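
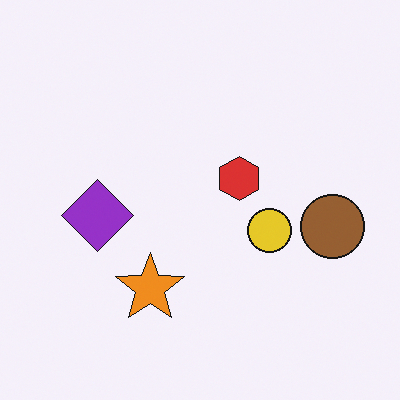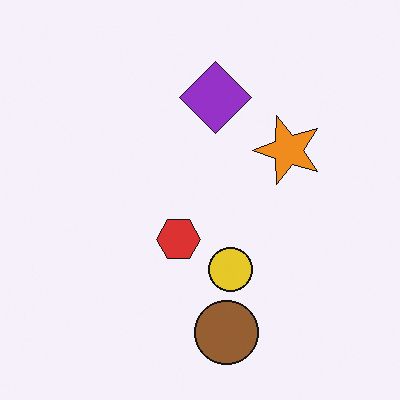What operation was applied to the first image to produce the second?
The transformation is: transposed (reflected across the top-left ↔ bottom-right diagonal).

Shapes have swapped their row and column positions — what was in the top-right is now in the bottom-left — a diagonal reflection.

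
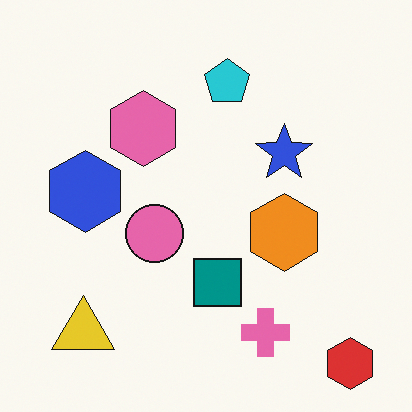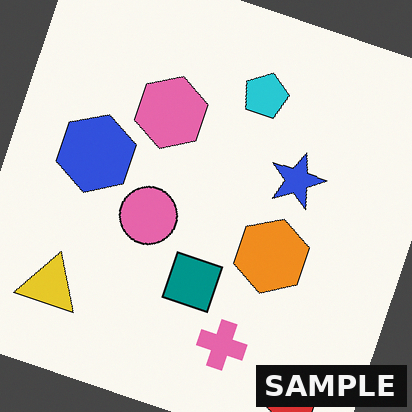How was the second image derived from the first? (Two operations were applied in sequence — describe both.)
The image was rotated clockwise by a moderate amount, then watermarked with the text "SAMPLE" in the lower-right corner.

Every shape is tilted by the same angle and the image corners show triangular fill wedges — a whole-image rotation by a non-right angle. A dark label reading "SAMPLE" appears in the lower-right corner.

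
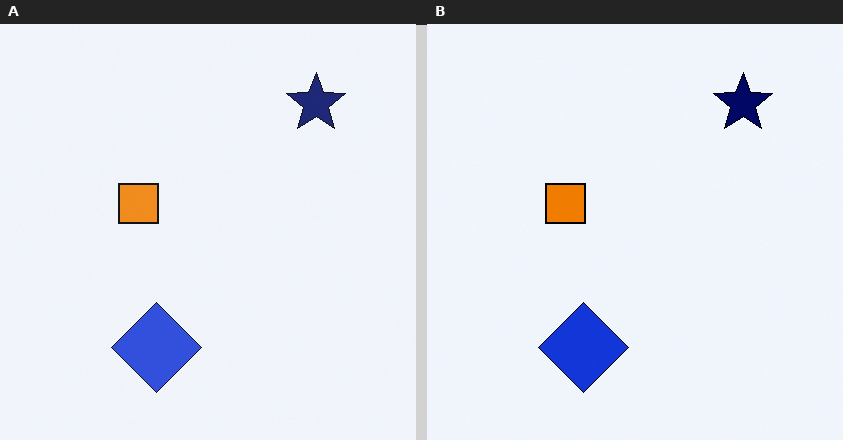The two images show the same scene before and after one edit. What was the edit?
The image was given slightly increased contrast.

Tones are pushed away from mid-grey across the whole image — a global contrast change.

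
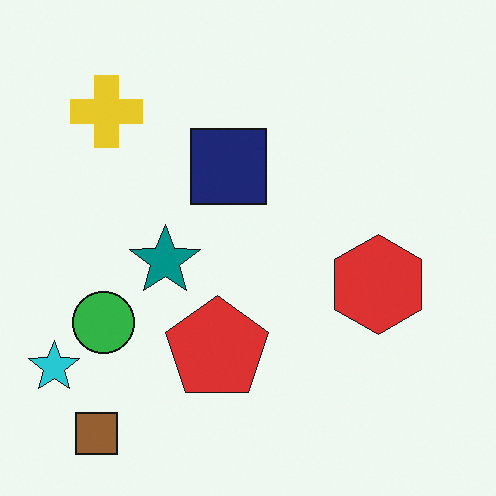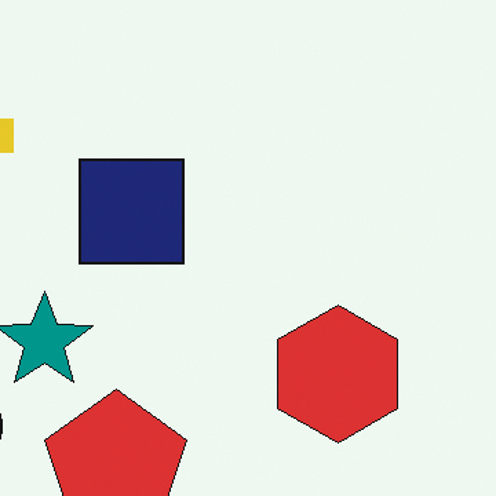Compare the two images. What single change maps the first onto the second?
This is the original image cropped to a modestly smaller region and rescaled.

The visible shapes are larger and the field of view is narrower; shapes near the original edges may be partly or wholly outside the frame — a crop-and-rescale.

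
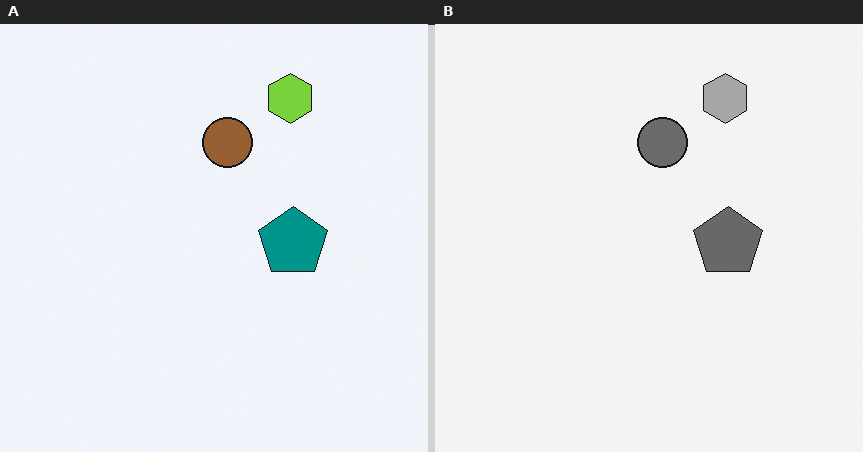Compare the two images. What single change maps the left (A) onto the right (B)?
This is the original image converted to grayscale.

All color is removed — every shape is now a shade of grey.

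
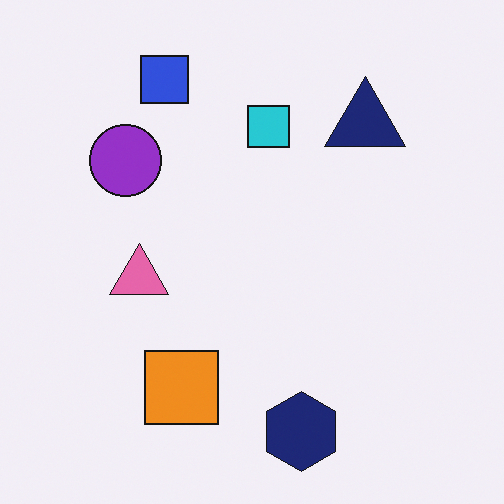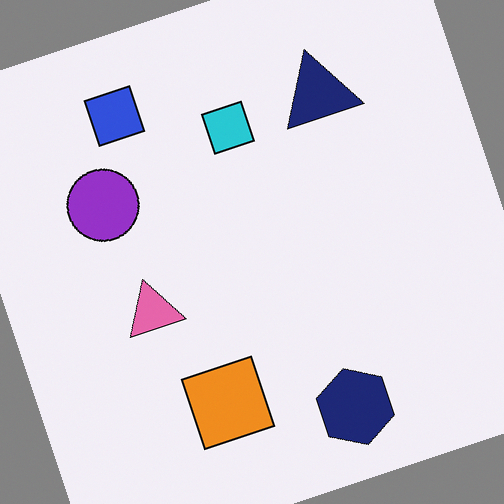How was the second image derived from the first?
Rotated counter-clockwise by a moderate amount.

Every shape is tilted by the same angle and the image corners show triangular fill wedges — a whole-image rotation by a non-right angle.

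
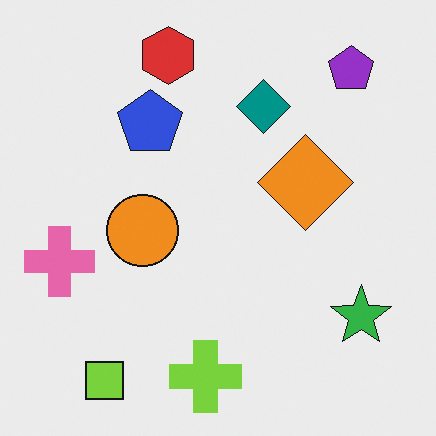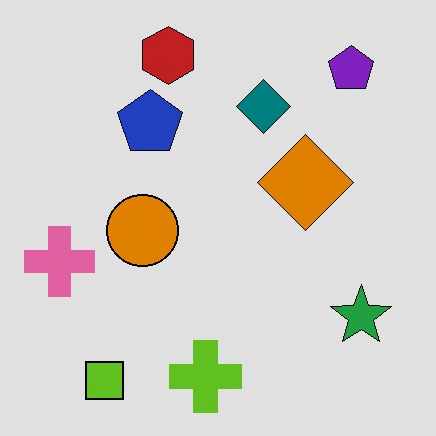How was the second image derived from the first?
This is the original image moderately posterized.

Each flat color has snapped to a coarser quantized level — most visibly, the near-white background has dropped to a flat grey.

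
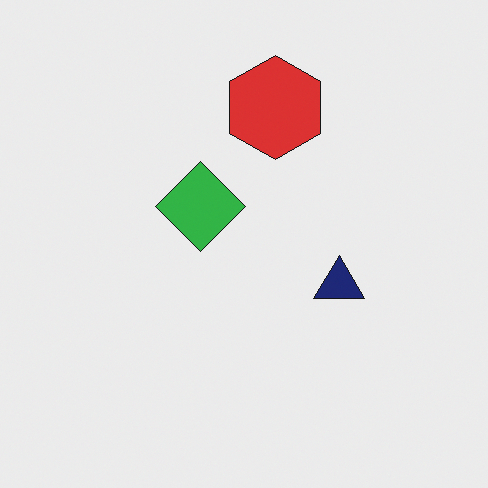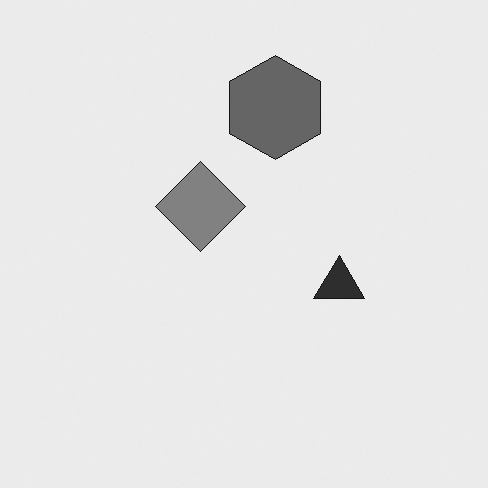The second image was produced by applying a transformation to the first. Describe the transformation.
The image was converted to grayscale.

All color is removed — every shape is now a shade of grey.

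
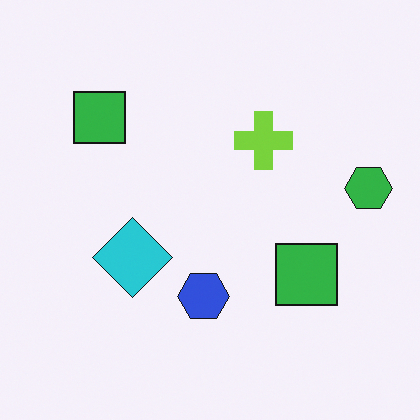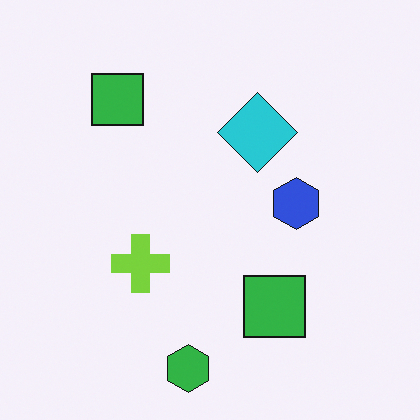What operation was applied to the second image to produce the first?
It was transposed (reflected across the top-left ↔ bottom-right diagonal).

Shapes have swapped their row and column positions — what was in the top-right is now in the bottom-left — a diagonal reflection.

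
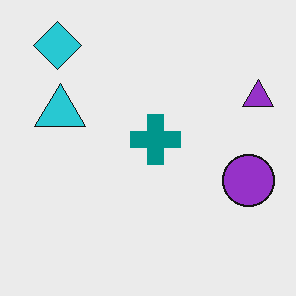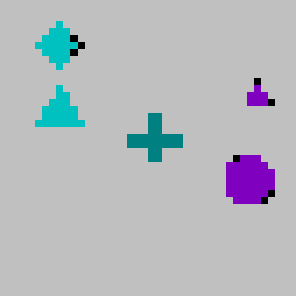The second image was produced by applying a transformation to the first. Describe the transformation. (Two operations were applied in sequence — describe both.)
It was heavily posterized to just a handful of flat colors, then pixelated into visible square blocks.

Each flat color has snapped to a coarser quantized level — most visibly, the near-white background has dropped to a flat grey. Shapes are reduced to large square blocks; fine edges and outlines are lost — a downscale-then-upscale (mosaic) effect.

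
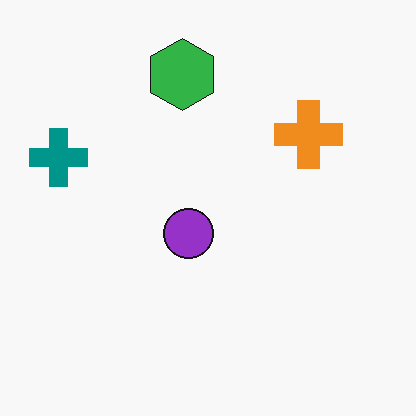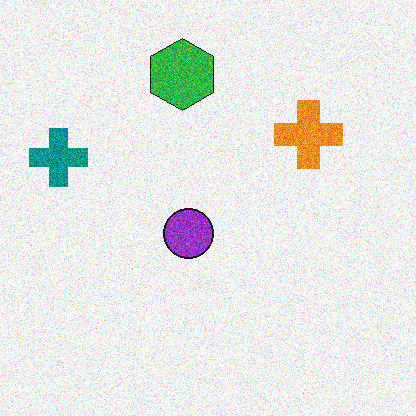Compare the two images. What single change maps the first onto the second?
It was degraded with moderate additive noise.

Random speckle covers the whole image, including the flat background.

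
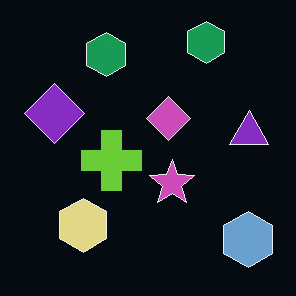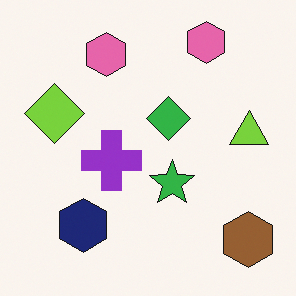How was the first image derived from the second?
Color-inverted (negative).

The light background has become dark and every shape's color is its complement — a photographic negative.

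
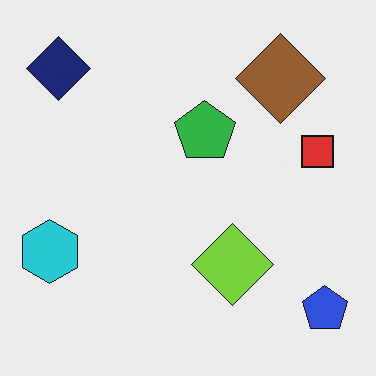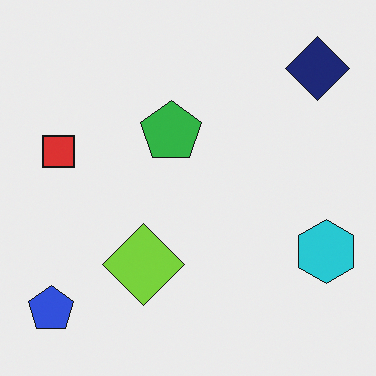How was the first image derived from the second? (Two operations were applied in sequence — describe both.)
Flipped horizontally (left ↔ right), then overlaid with an additional brown diamond.

The cyan hexagon is in the bottom-right of the second image and the bottom-left of the first — shapes on opposite sides of the vertical midline have swapped in a mirror flip. A brown diamond appears in the first image that is absent from the second.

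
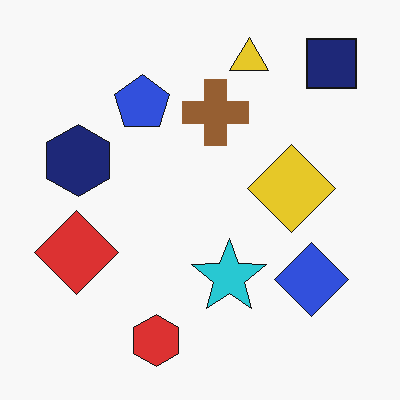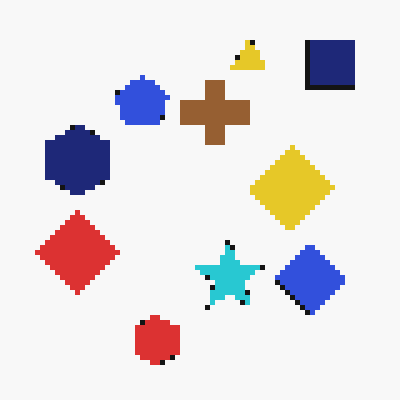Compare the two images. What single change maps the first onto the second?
The image was lightly pixelated (a mild mosaic effect).

Shapes are reduced to large square blocks; fine edges and outlines are lost — a downscale-then-upscale (mosaic) effect.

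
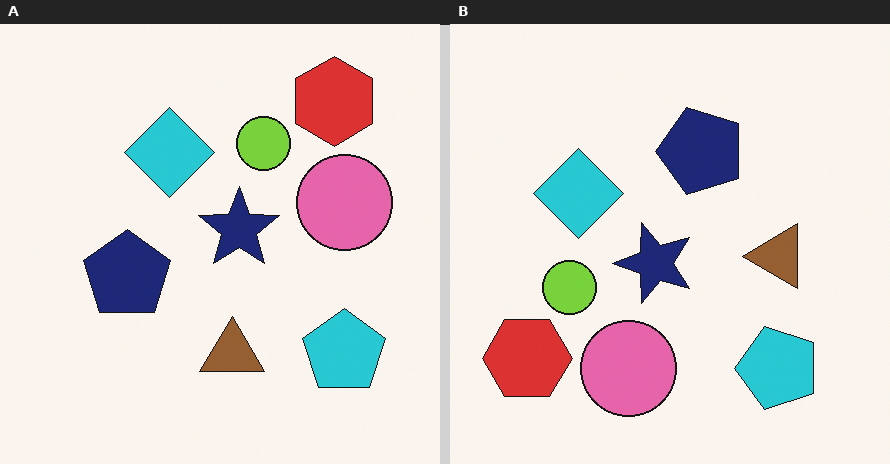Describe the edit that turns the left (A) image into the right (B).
Transposed (reflected across the top-left ↔ bottom-right diagonal).

Shapes have swapped their row and column positions — what was in the top-right is now in the bottom-left — a diagonal reflection.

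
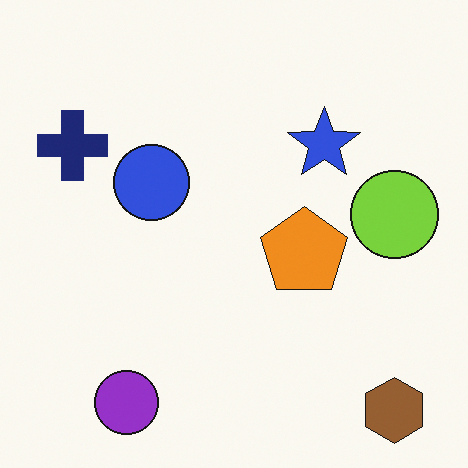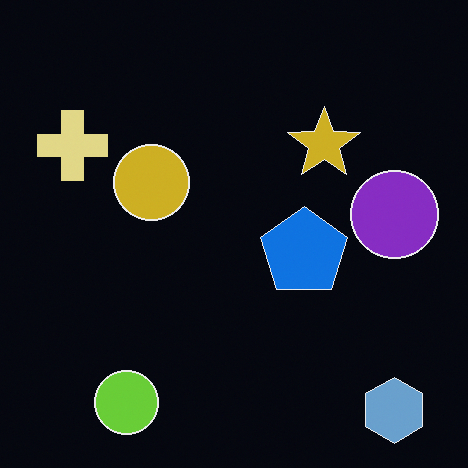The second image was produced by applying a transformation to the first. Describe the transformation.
The image was color-inverted (negative).

The light background has become dark and every shape's color is its complement — a photographic negative.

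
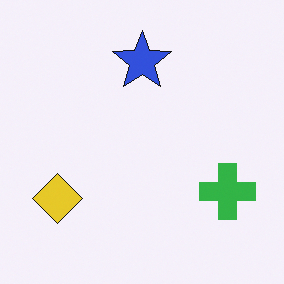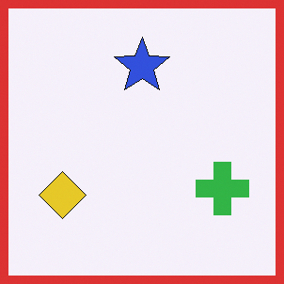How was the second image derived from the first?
The image was framed with a red border.

A solid red frame runs around the edge of the second image, with the content slightly shrunk inside it.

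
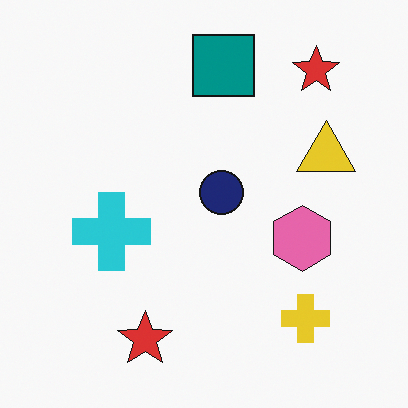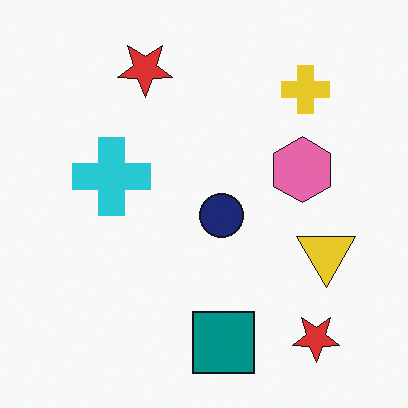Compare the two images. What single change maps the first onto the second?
It was flipped vertically (top ↔ bottom).

The teal square is in the top of the first image and the bottom of the second — shapes on opposite sides of the horizontal midline have swapped in a mirror flip.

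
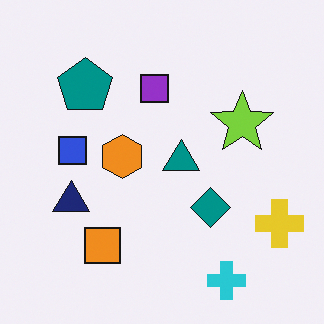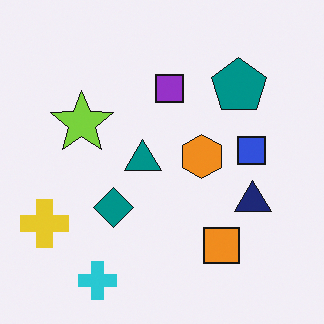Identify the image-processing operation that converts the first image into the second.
It was flipped horizontally (left ↔ right).

The yellow cross is in the bottom-right of the first image and the bottom-left of the second — shapes on opposite sides of the vertical midline have swapped in a mirror flip.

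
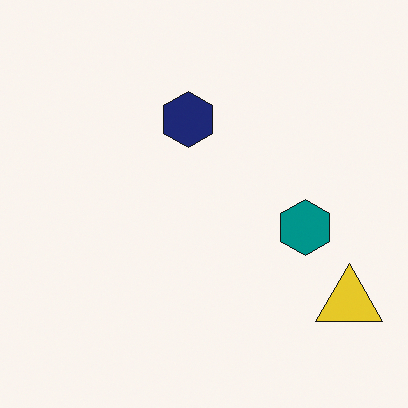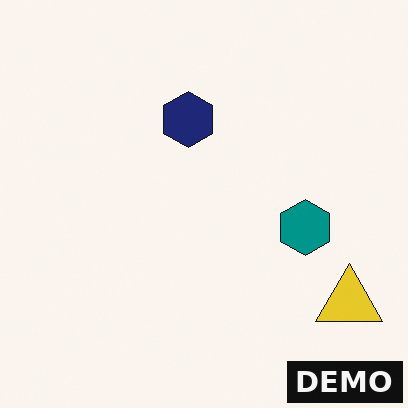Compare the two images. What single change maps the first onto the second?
The second image is the first watermarked with the text "DEMO" in the lower-right corner.

A dark label reading "DEMO" appears in the lower-right corner.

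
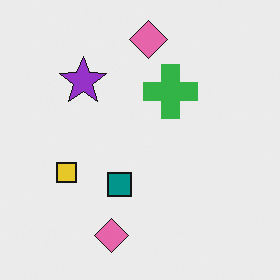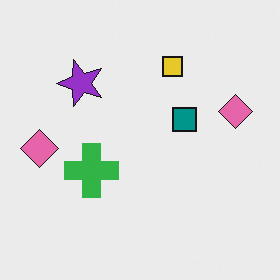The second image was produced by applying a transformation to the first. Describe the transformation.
This is the original image transposed (reflected across the top-left ↔ bottom-right diagonal).

Shapes have swapped their row and column positions — what was in the top-right is now in the bottom-left — a diagonal reflection.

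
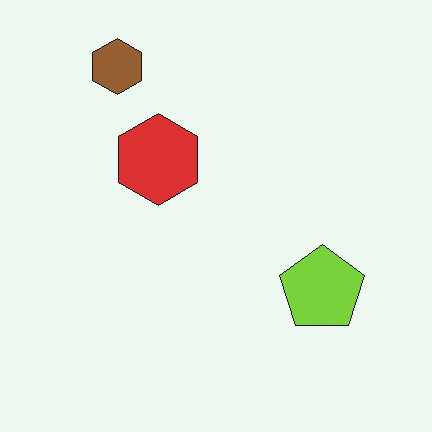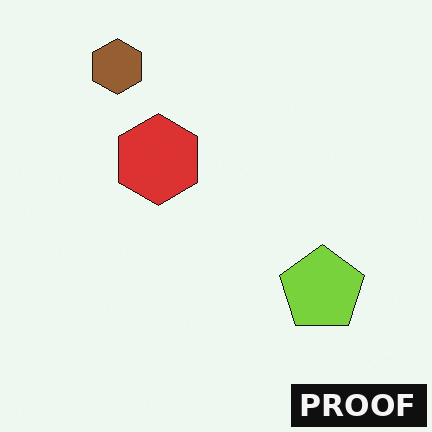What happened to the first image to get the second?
The image was watermarked with the text "PROOF" in the lower-right corner.

A dark label reading "PROOF" appears in the lower-right corner.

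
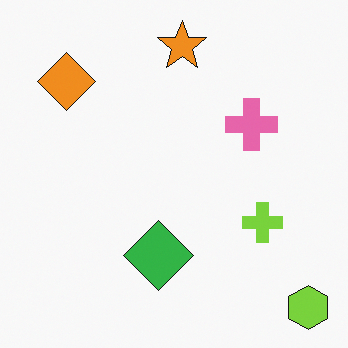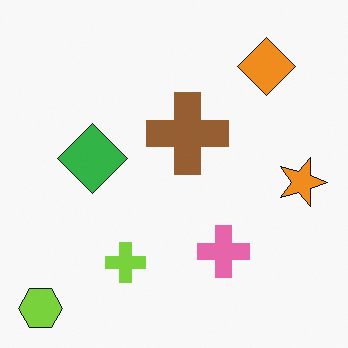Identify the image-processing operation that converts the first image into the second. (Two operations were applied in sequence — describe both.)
This is the original image rotated 90° clockwise, then overlaid with an additional brown cross.

The lime hexagon sits in the bottom-right of the first image and the bottom-left of the second — consistent with a whole-image 90° clockwise rotation. A brown cross appears in the second image that is absent from the first.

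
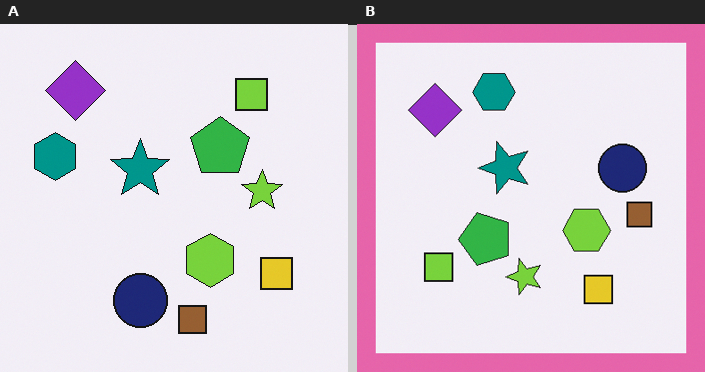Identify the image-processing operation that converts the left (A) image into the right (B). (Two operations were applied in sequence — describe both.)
The image was transposed (reflected across the top-left ↔ bottom-right diagonal), then framed with a pink border.

Shapes have swapped their row and column positions — what was in the top-right is now in the bottom-left — a diagonal reflection. A solid pink frame runs around the edge of the right (B) image, with the content slightly shrunk inside it.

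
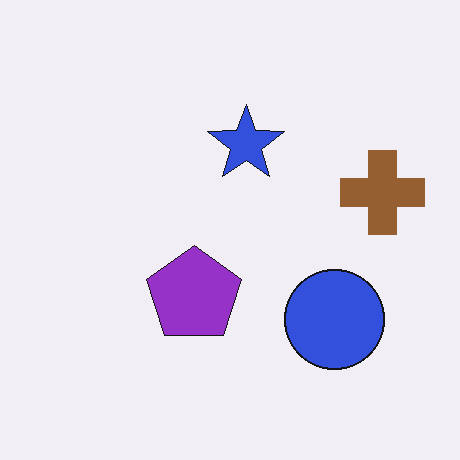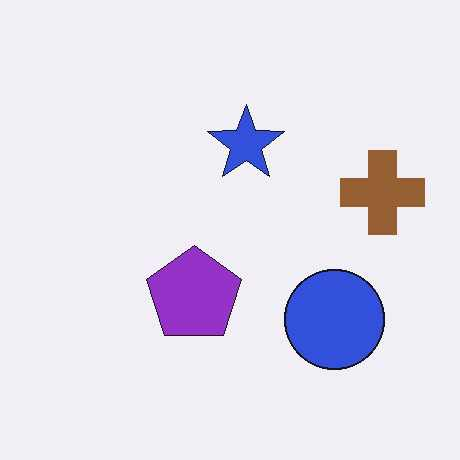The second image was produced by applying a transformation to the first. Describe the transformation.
The transformation is: JPEG-compressed with visible artifacts.

Blocky 8×8 compression artifacts appear around shape edges and the flat background shows ringing — characteristic JPEG degradation.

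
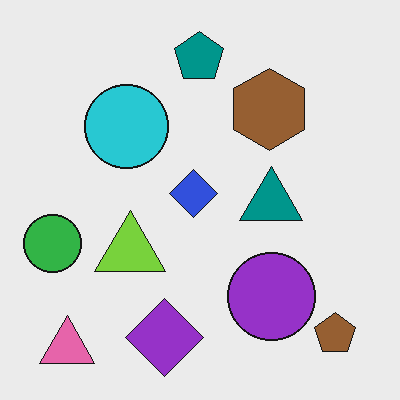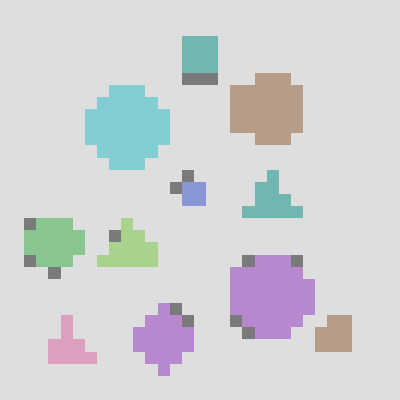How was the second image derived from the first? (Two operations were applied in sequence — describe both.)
This is the original image coarsely pixelated, then given much lower contrast.

Shapes are reduced to large square blocks; fine edges and outlines are lost — a downscale-then-upscale (mosaic) effect. Tones are pushed toward mid-grey across the whole image — a global contrast change.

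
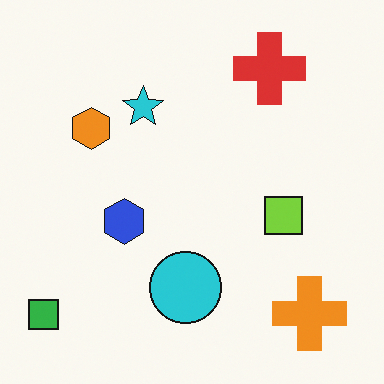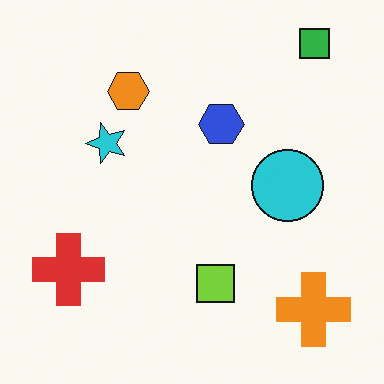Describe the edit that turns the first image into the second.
Transposed (reflected across the top-left ↔ bottom-right diagonal).

Shapes have swapped their row and column positions — what was in the top-right is now in the bottom-left — a diagonal reflection.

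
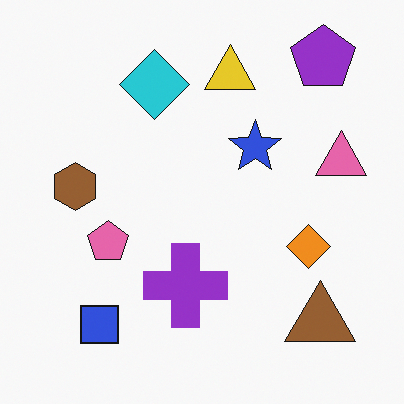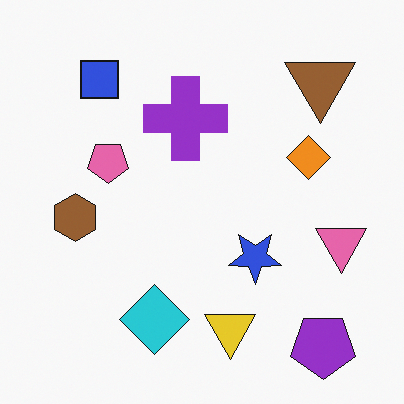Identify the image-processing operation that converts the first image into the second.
The image was flipped vertically (top ↔ bottom).

The purple pentagon is in the top-right of the first image and the bottom-right of the second — shapes on opposite sides of the horizontal midline have swapped in a mirror flip.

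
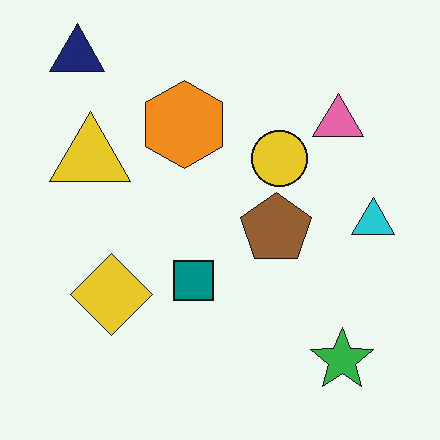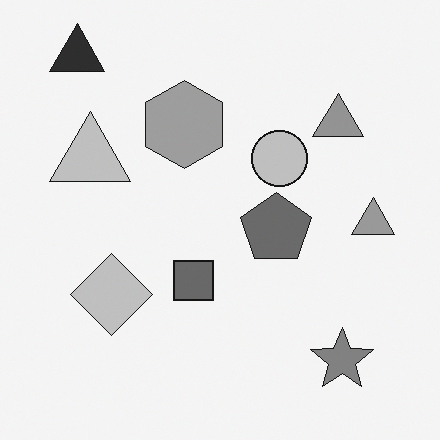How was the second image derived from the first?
It was converted to grayscale.

All color is removed — every shape is now a shade of grey.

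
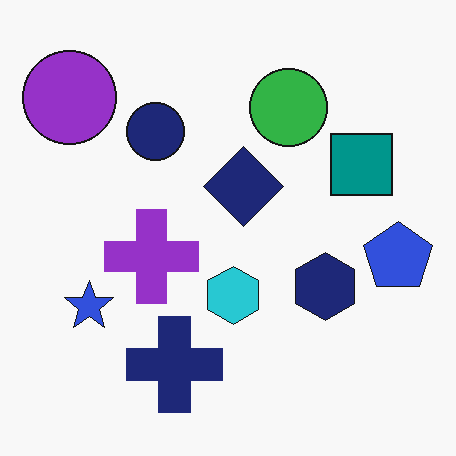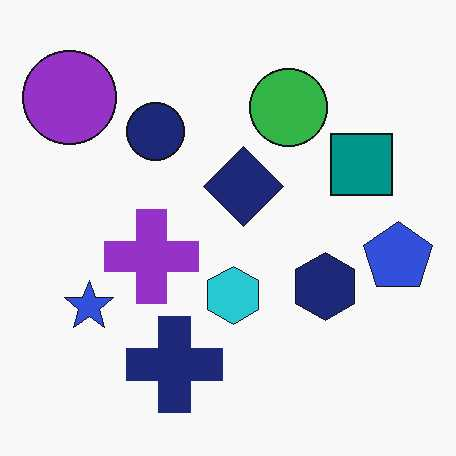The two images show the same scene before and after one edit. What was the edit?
The second image is the first JPEG-compressed with visible artifacts.

Blocky 8×8 compression artifacts appear around shape edges and the flat background shows ringing — characteristic JPEG degradation.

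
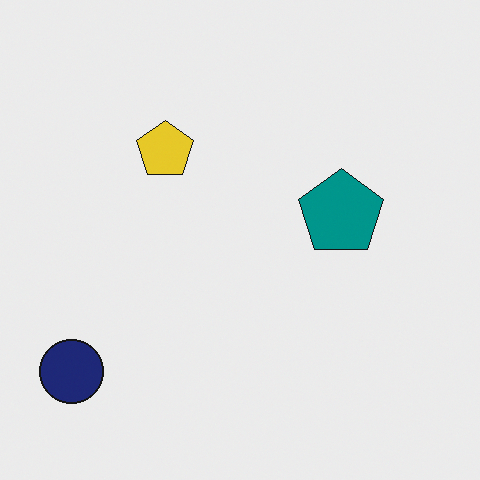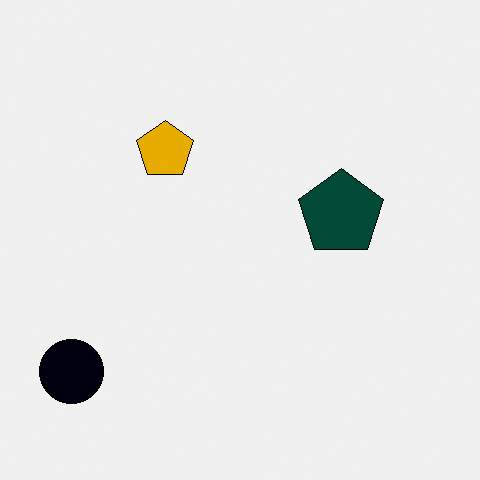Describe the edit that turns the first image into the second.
Boosted in contrast.

Tones are pushed away from mid-grey across the whole image — a global contrast change.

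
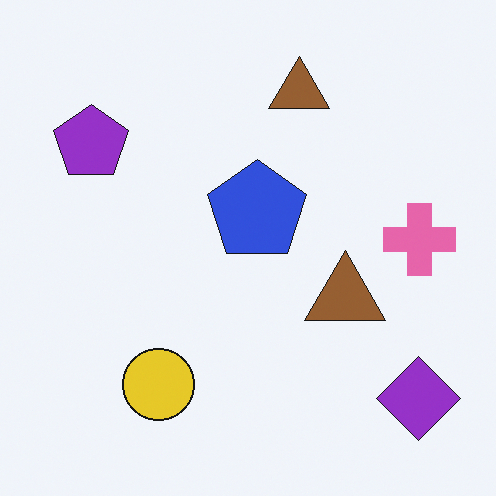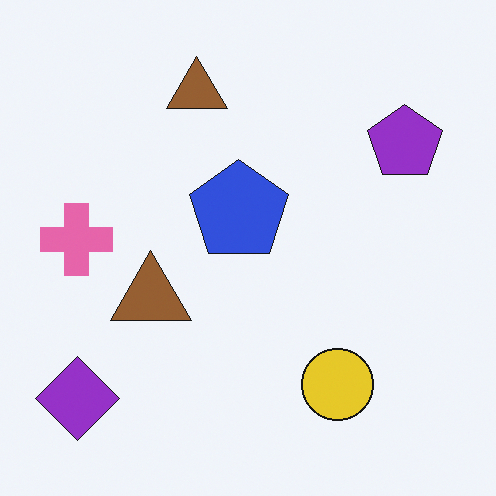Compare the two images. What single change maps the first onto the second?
The transformation is: flipped horizontally (left ↔ right).

The pink cross is in the right of the first image and the left of the second — shapes on opposite sides of the vertical midline have swapped in a mirror flip.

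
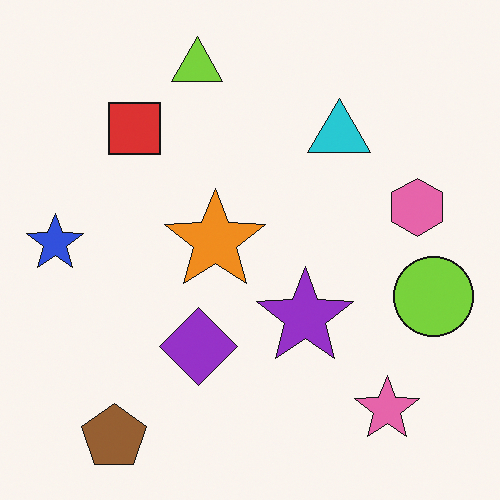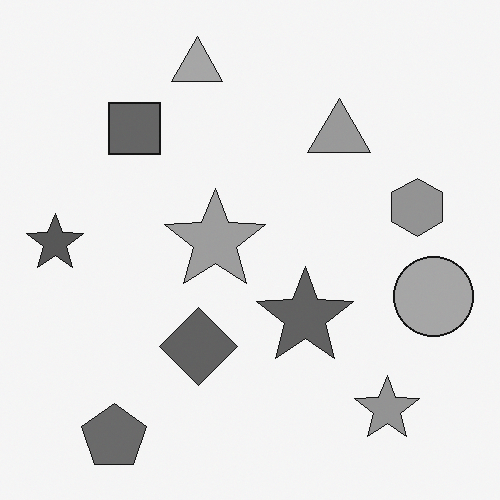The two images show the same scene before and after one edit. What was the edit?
This is the original image converted to grayscale.

All color is removed — every shape is now a shade of grey.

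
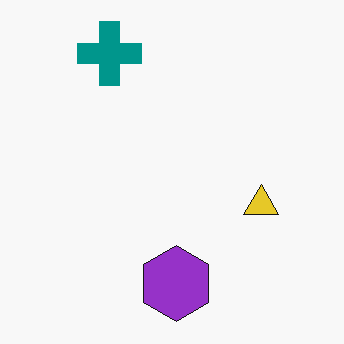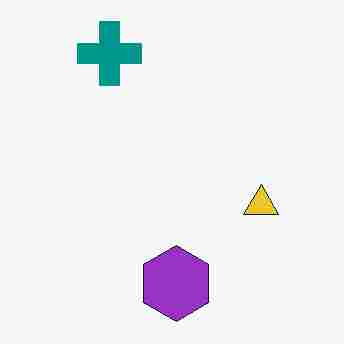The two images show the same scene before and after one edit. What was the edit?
The image was degraded with heavy JPEG compression.

Blocky 8×8 compression artifacts appear around shape edges and the flat background shows ringing — characteristic JPEG degradation.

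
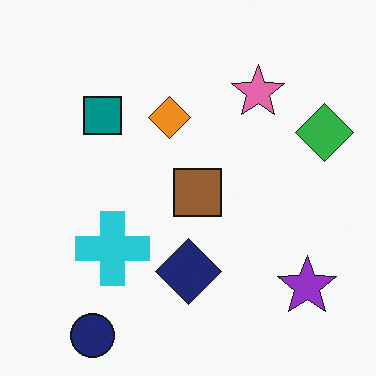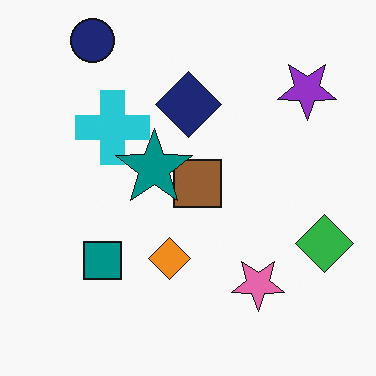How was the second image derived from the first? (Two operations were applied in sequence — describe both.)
It was flipped vertically (top ↔ bottom), then overlaid with an additional teal star.

The navy circle is in the bottom-left of the first image and the top-left of the second — shapes on opposite sides of the horizontal midline have swapped in a mirror flip. A teal star appears in the second image that is absent from the first.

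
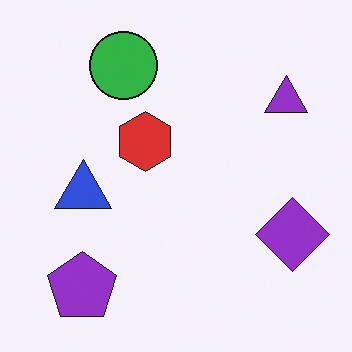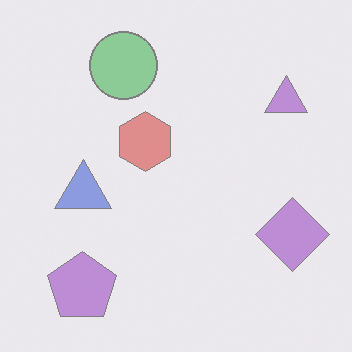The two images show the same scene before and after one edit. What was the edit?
Washed out (contrast reduced).

Tones are pushed toward mid-grey across the whole image — a global contrast change.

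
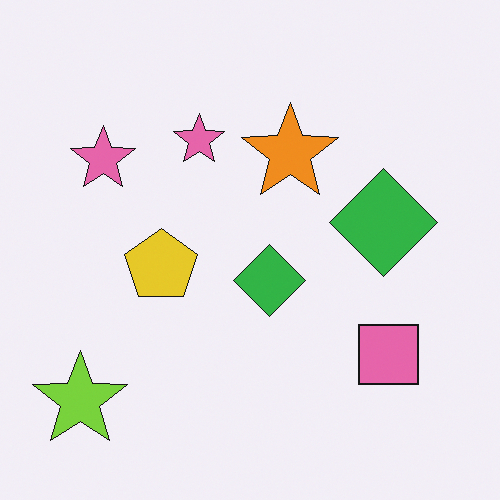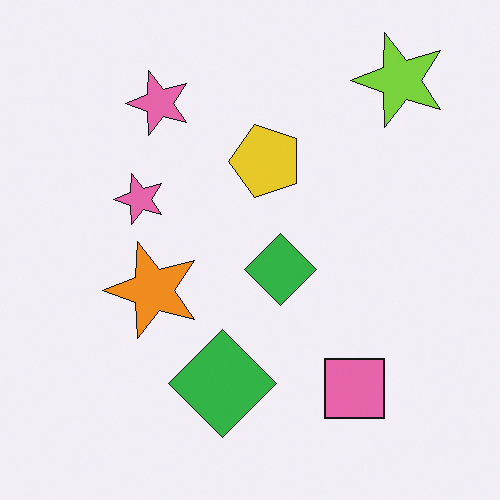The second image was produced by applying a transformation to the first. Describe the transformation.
The transformation is: transposed (reflected across the top-left ↔ bottom-right diagonal).

Shapes have swapped their row and column positions — what was in the top-right is now in the bottom-left — a diagonal reflection.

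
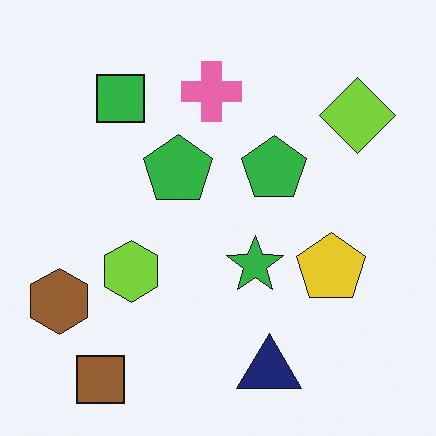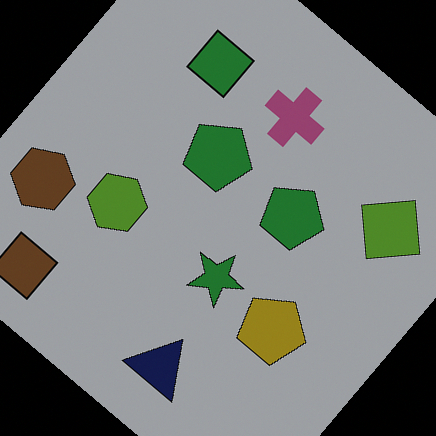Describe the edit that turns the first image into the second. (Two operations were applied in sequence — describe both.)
Noticeably darkened, then rotated clockwise by a large amount — several tens of degrees.

Every pixel — background and shapes alike — is uniformly darkened. Every shape is tilted by the same angle and the image corners show triangular fill wedges — a whole-image rotation by a non-right angle.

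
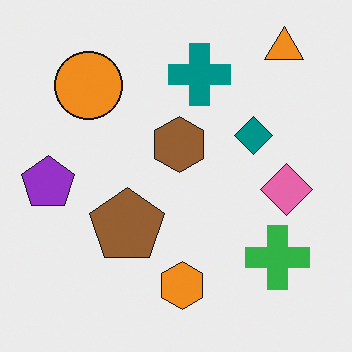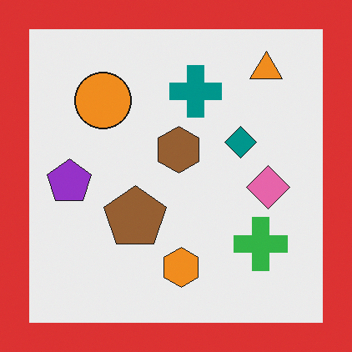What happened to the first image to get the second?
This is the original image framed with a red border.

A solid red frame runs around the edge of the second image, with the content slightly shrunk inside it.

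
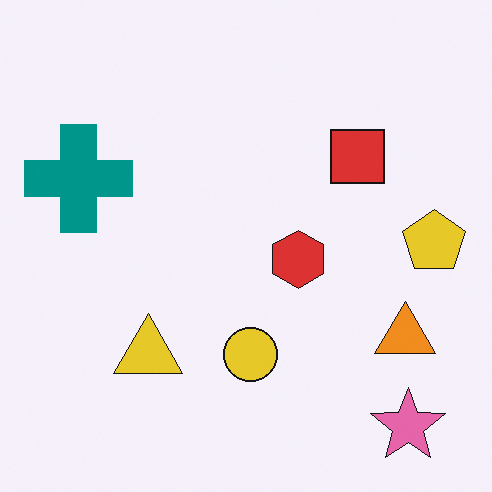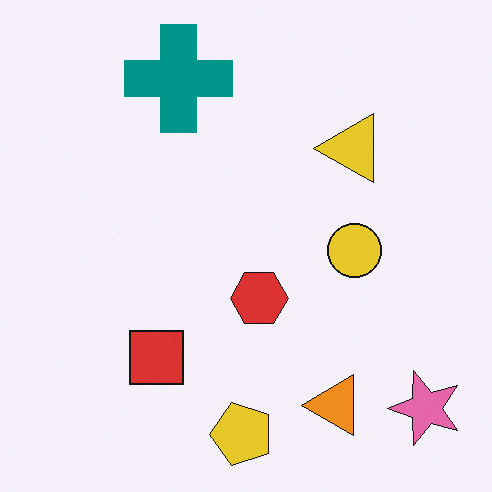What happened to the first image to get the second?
Transposed (reflected across the top-left ↔ bottom-right diagonal).

Shapes have swapped their row and column positions — what was in the top-right is now in the bottom-left — a diagonal reflection.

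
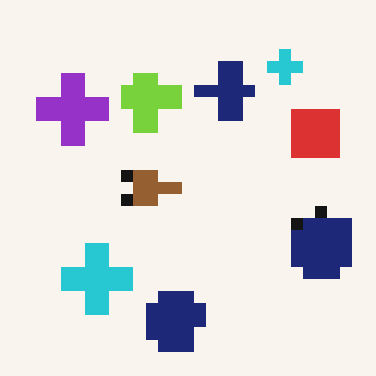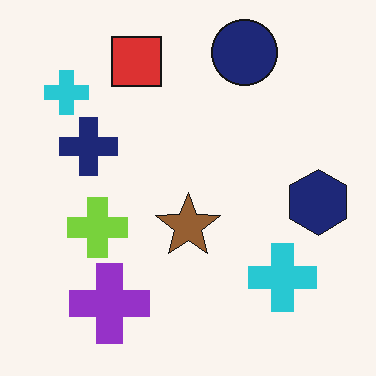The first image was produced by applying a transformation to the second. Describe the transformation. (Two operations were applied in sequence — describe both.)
Rotated 90° clockwise, then heavily pixelated into large blocks.

The navy circle sits in the top of the second image and the right of the first — consistent with a whole-image 90° clockwise rotation. Shapes are reduced to large square blocks; fine edges and outlines are lost — a downscale-then-upscale (mosaic) effect.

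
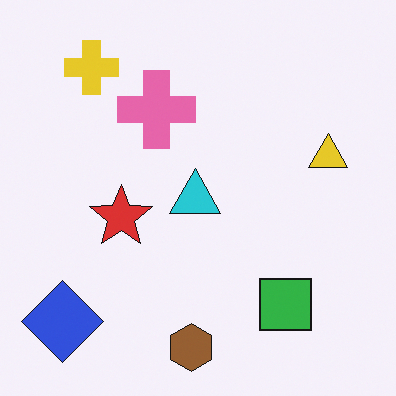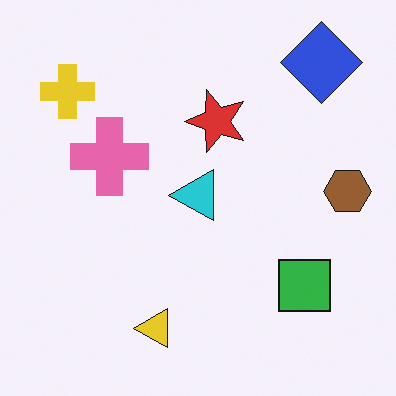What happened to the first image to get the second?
The image was transposed (reflected across the top-left ↔ bottom-right diagonal).

Shapes have swapped their row and column positions — what was in the top-right is now in the bottom-left — a diagonal reflection.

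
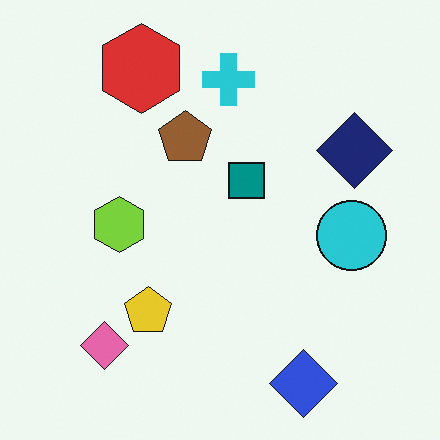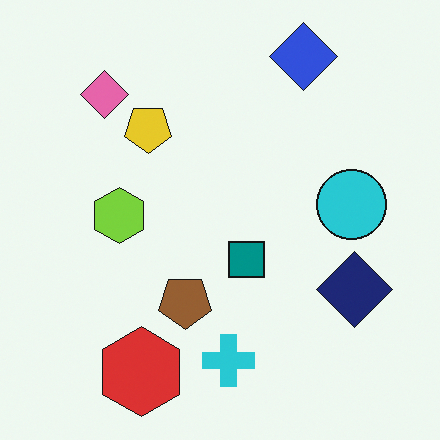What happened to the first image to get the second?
The transformation is: flipped vertically (top ↔ bottom).

The blue diamond is in the bottom-right of the first image and the top-right of the second — shapes on opposite sides of the horizontal midline have swapped in a mirror flip.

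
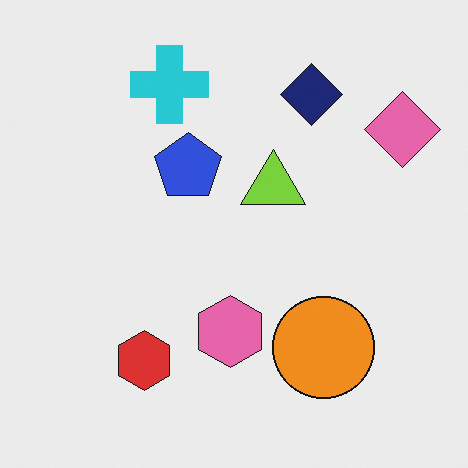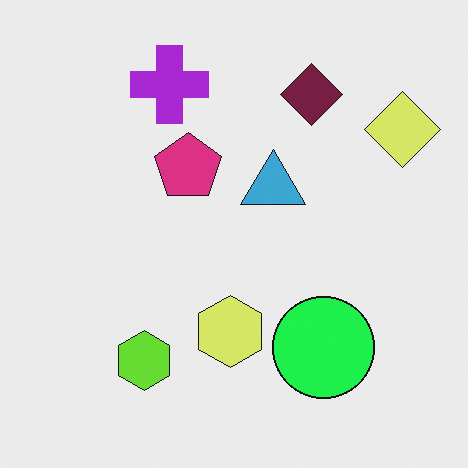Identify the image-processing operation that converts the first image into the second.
The image was hue-shifted by a moderate amount.

Every shape's color has rotated by the same amount around the hue wheel — a uniform hue shift.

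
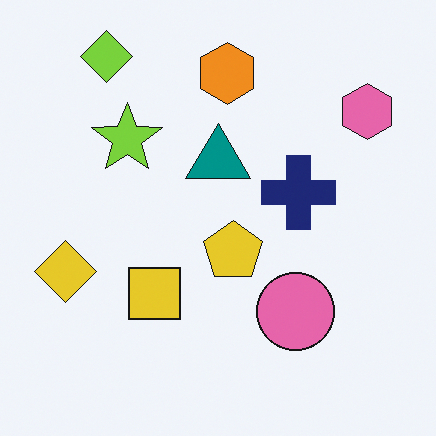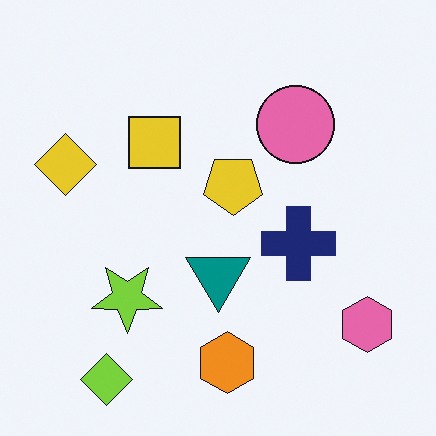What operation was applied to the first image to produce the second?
The second image is the first flipped vertically (top ↔ bottom).

The lime diamond is in the top-left of the first image and the bottom-left of the second — shapes on opposite sides of the horizontal midline have swapped in a mirror flip.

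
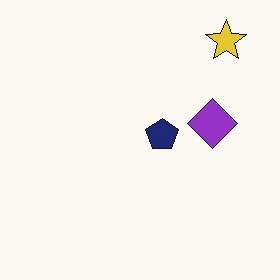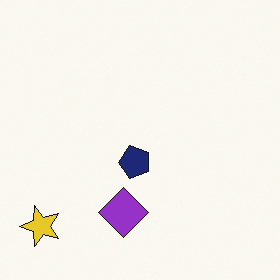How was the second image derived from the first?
It was transposed (reflected across the top-left ↔ bottom-right diagonal).

Shapes have swapped their row and column positions — what was in the top-right is now in the bottom-left — a diagonal reflection.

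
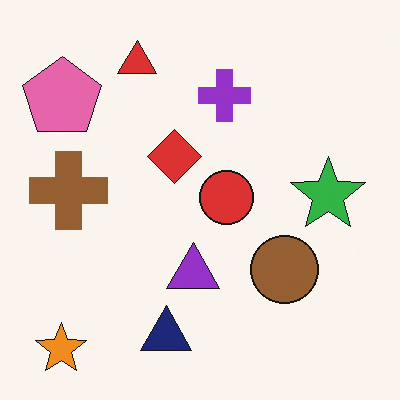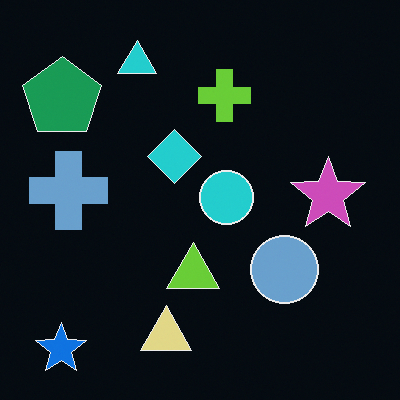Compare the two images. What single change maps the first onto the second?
The transformation is: color-inverted (negative).

The light background has become dark and every shape's color is its complement — a photographic negative.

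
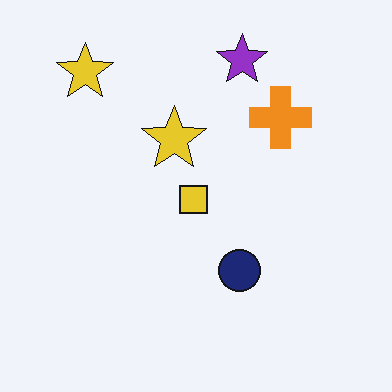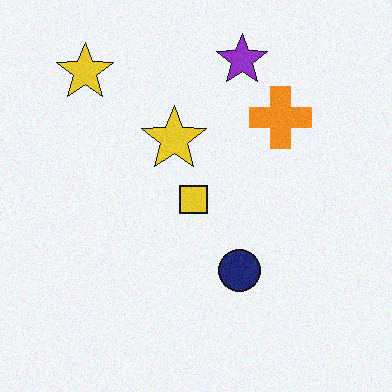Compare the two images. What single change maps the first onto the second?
This is the original image degraded with a light layer of grain.

Random speckle covers the whole image, including the flat background.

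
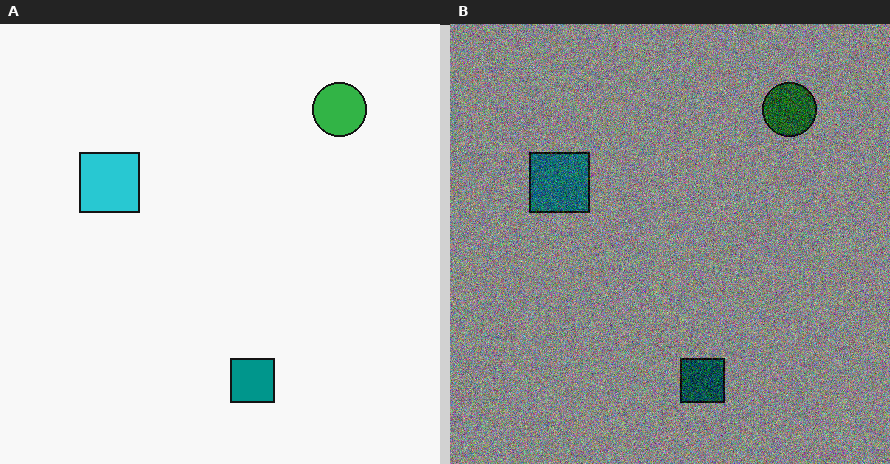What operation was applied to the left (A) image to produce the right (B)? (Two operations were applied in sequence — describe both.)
It was substantially darkened, then degraded with heavy additive noise.

Every pixel — background and shapes alike — is uniformly darkened. Random speckle covers the whole image, including the flat background.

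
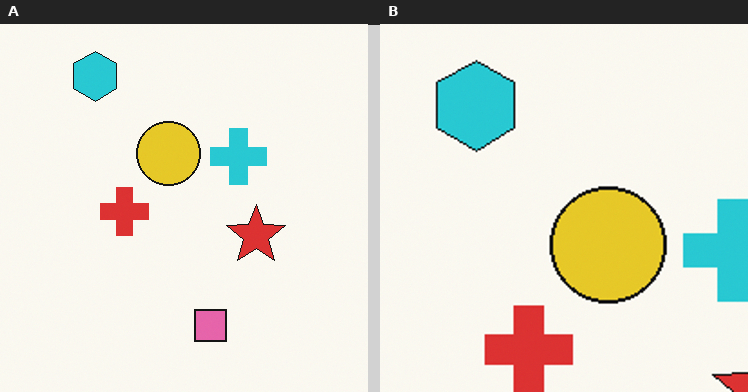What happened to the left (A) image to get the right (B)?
It was cropped to a noticeably smaller region and rescaled.

The visible shapes are larger and the field of view is narrower; shapes near the original edges may be partly or wholly outside the frame — a crop-and-rescale.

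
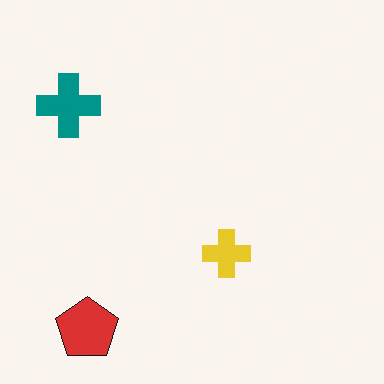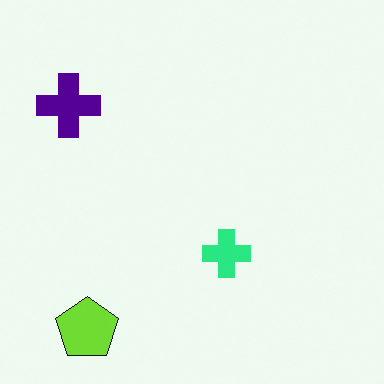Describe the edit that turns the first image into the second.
The transformation is: hue-shifted through roughly a third of the color wheel.

Every shape's color has rotated by the same amount around the hue wheel — a uniform hue shift.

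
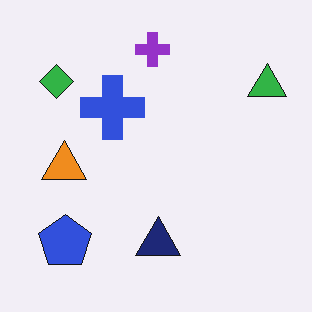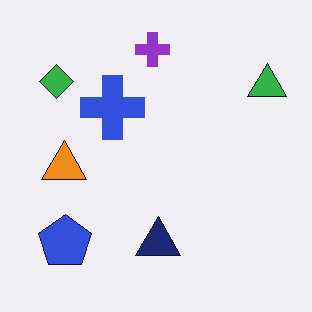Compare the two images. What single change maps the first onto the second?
This is the original image given moderate JPEG compression.

Blocky 8×8 compression artifacts appear around shape edges and the flat background shows ringing — characteristic JPEG degradation.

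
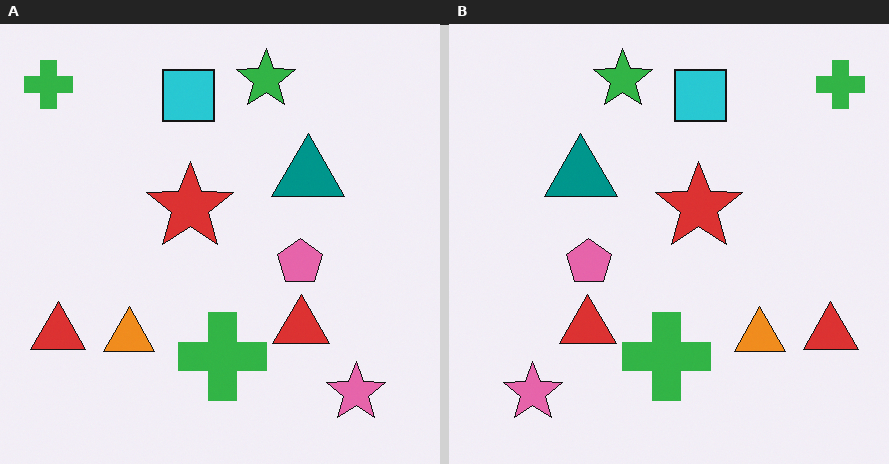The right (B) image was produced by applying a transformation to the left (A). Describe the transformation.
The image was flipped horizontally (left ↔ right).

The pink star is in the bottom-right of the left (A) image and the bottom-left of the right (B) — shapes on opposite sides of the vertical midline have swapped in a mirror flip.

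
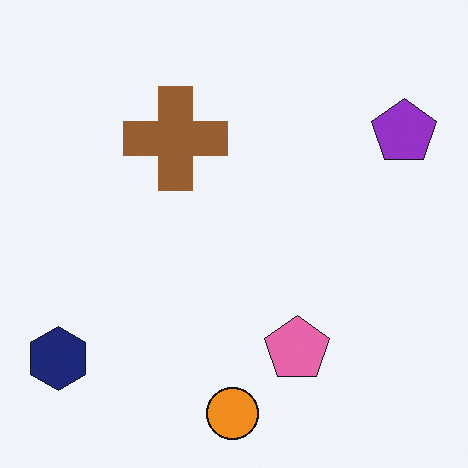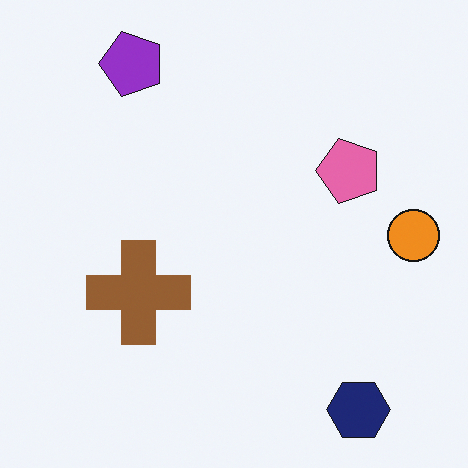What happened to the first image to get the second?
This is the original image rotated 90° counter-clockwise.

The navy hexagon sits in the bottom-left of the first image and the bottom-right of the second — consistent with a whole-image 90° counter-clockwise rotation.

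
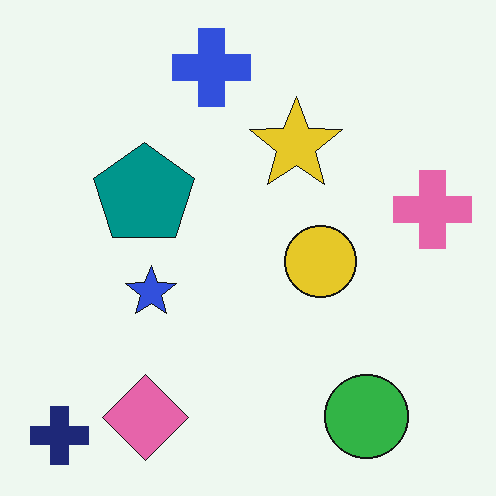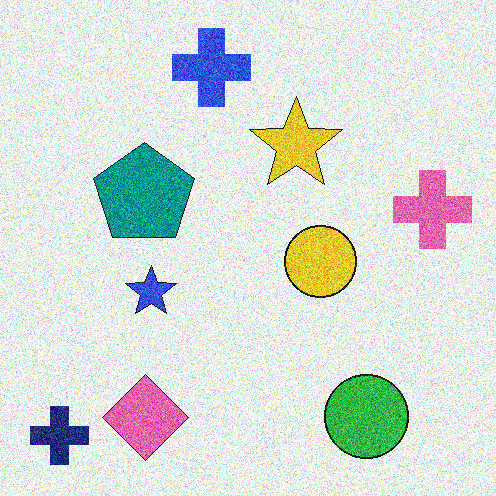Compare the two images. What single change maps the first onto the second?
The second image is the first degraded with strong gaussian noise.

Random speckle covers the whole image, including the flat background.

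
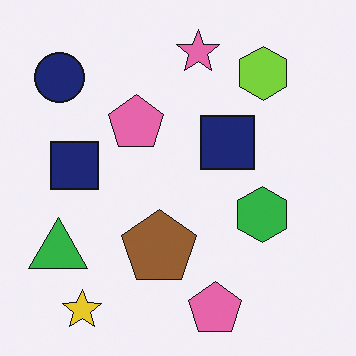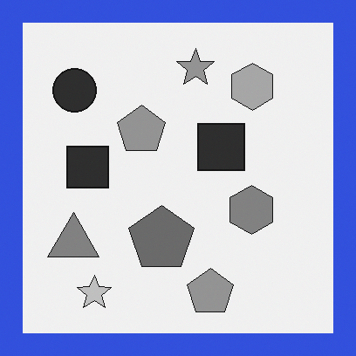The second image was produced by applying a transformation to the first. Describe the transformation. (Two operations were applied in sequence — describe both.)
The transformation is: converted to grayscale, then framed with a blue border.

All color is removed — every shape is now a shade of grey. A solid blue frame runs around the edge of the second image, with the content slightly shrunk inside it.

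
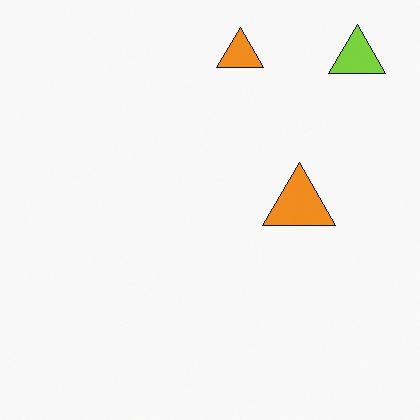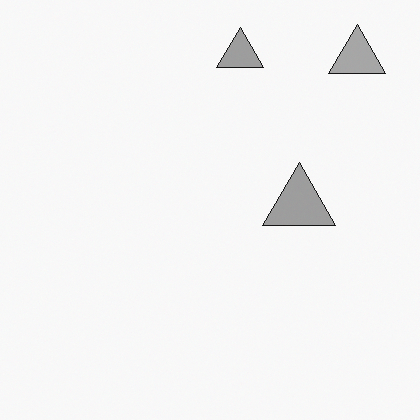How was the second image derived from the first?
This is the original image converted to grayscale.

All color is removed — every shape is now a shade of grey.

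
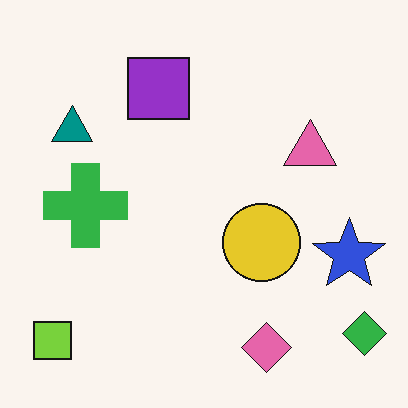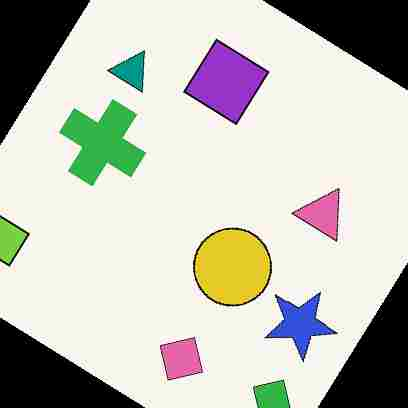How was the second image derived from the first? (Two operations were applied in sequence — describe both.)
The transformation is: rotated clockwise by a large amount — several tens of degrees, then degraded with heavy JPEG compression.

Every shape is tilted by the same angle and the image corners show triangular fill wedges — a whole-image rotation by a non-right angle. Blocky 8×8 compression artifacts appear around shape edges and the flat background shows ringing — characteristic JPEG degradation.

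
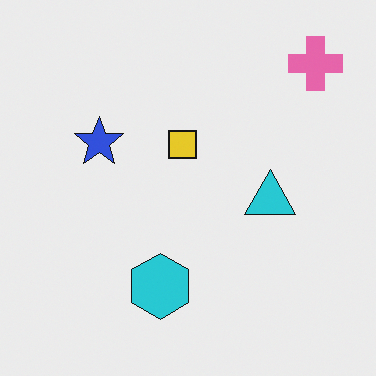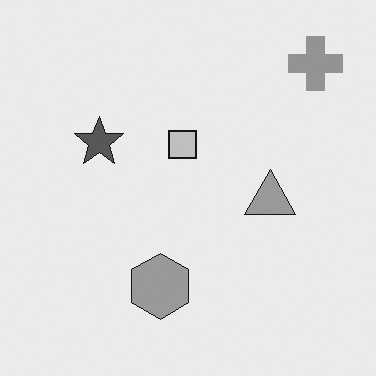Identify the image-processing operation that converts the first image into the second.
It was converted to grayscale.

All color is removed — every shape is now a shade of grey.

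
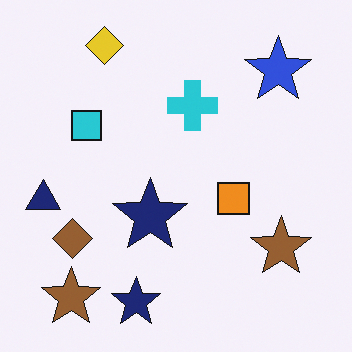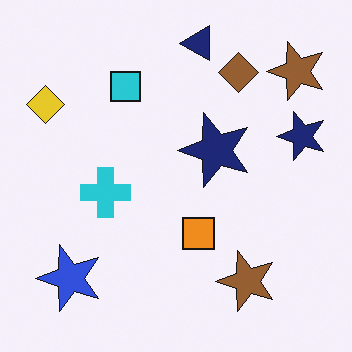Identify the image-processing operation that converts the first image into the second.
This is the original image transposed (reflected across the top-left ↔ bottom-right diagonal).

Shapes have swapped their row and column positions — what was in the top-right is now in the bottom-left — a diagonal reflection.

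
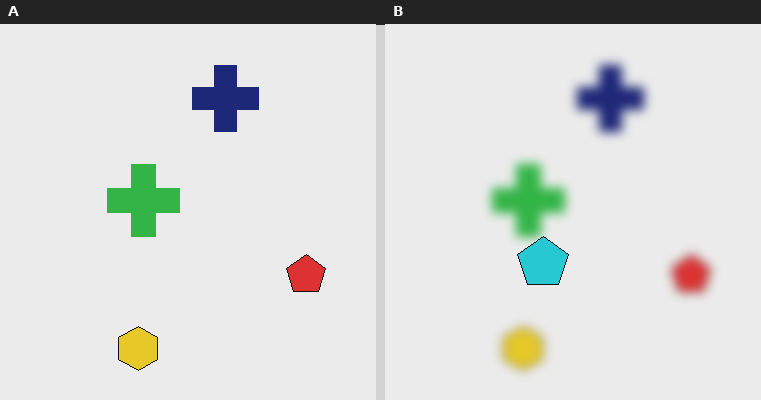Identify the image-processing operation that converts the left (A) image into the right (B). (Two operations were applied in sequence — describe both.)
The transformation is: heavily blurred, then overlaid with an additional cyan pentagon.

Shape edges and outlines are uniformly softened across the whole image. A cyan pentagon appears in the right (B) image that is absent from the left (A).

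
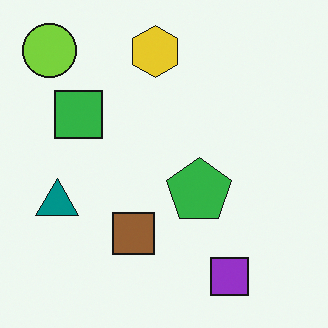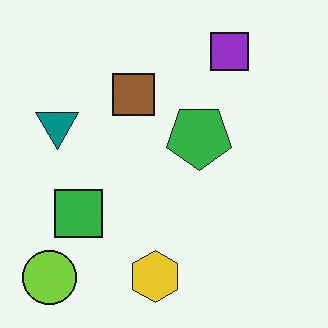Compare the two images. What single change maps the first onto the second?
This is the original image flipped vertically (top ↔ bottom).

The lime circle is in the top-left of the first image and the bottom-left of the second — shapes on opposite sides of the horizontal midline have swapped in a mirror flip.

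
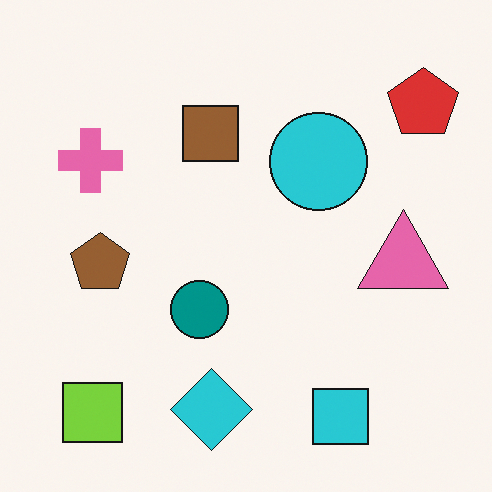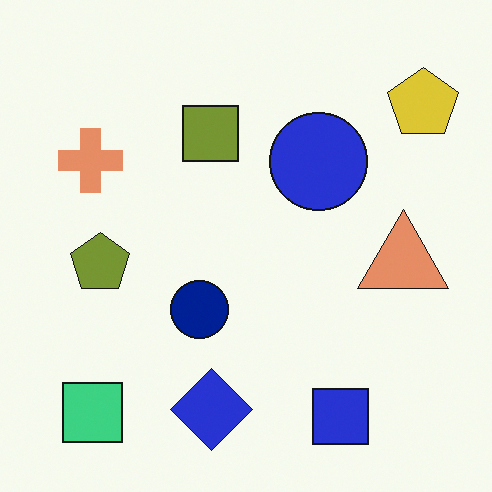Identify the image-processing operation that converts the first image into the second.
This is the original image hue-shifted by a small amount.

Every shape's color has rotated by the same amount around the hue wheel — a uniform hue shift.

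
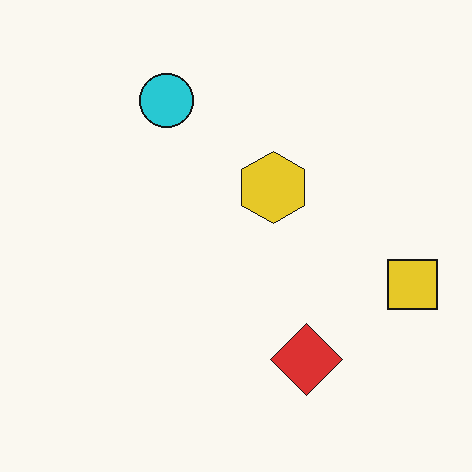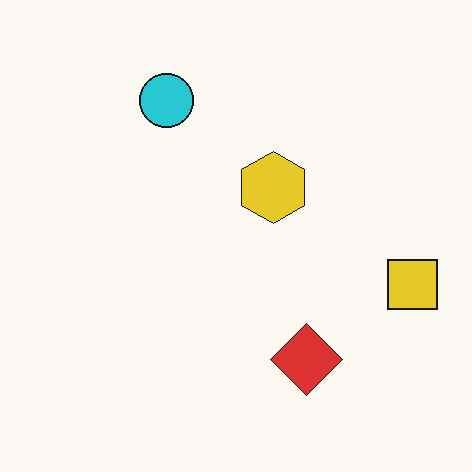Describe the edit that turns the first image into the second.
The transformation is: JPEG-compressed with visible artifacts.

Blocky 8×8 compression artifacts appear around shape edges and the flat background shows ringing — characteristic JPEG degradation.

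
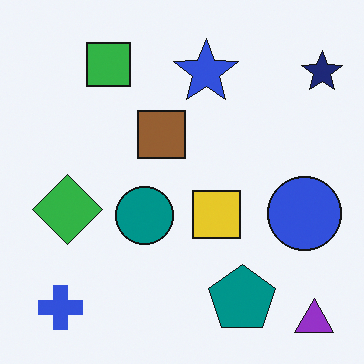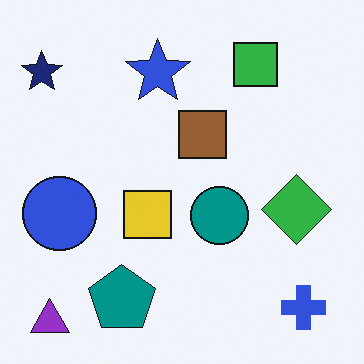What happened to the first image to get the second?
The second image is the first flipped horizontally (left ↔ right).

The navy star is in the top-right of the first image and the top-left of the second — shapes on opposite sides of the vertical midline have swapped in a mirror flip.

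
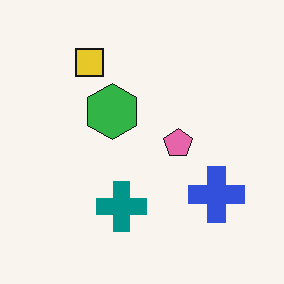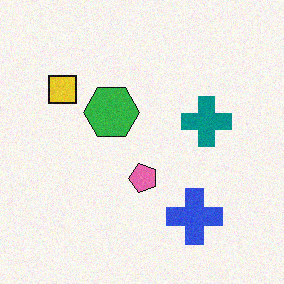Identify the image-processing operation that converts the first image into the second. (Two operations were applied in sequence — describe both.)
The transformation is: degraded with light additive noise, then transposed (reflected across the top-left ↔ bottom-right diagonal).

Random speckle covers the whole image, including the flat background. Shapes have swapped their row and column positions — what was in the top-right is now in the bottom-left — a diagonal reflection.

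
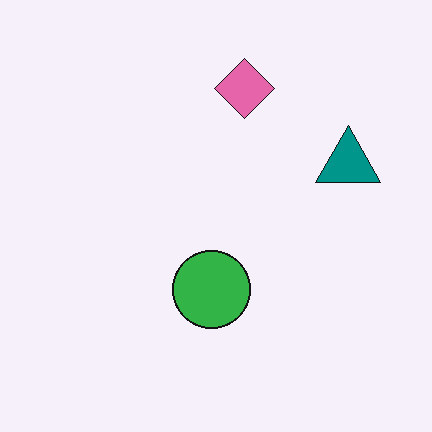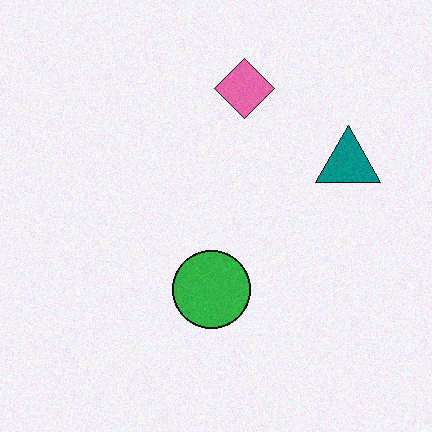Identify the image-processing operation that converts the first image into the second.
The second image is the first degraded with light additive noise.

Random speckle covers the whole image, including the flat background.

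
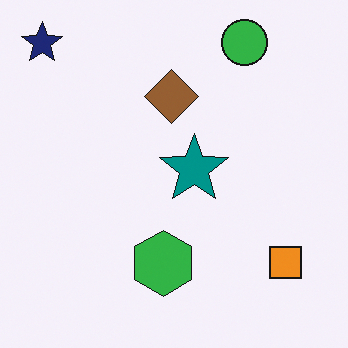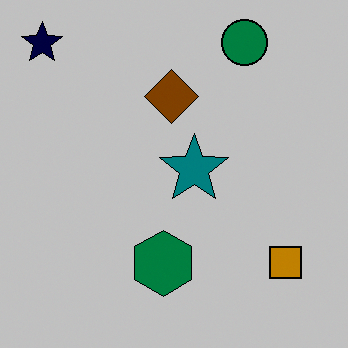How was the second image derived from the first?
Aggressively posterized.

Each flat color has snapped to a coarser quantized level — most visibly, the near-white background has dropped to a flat grey.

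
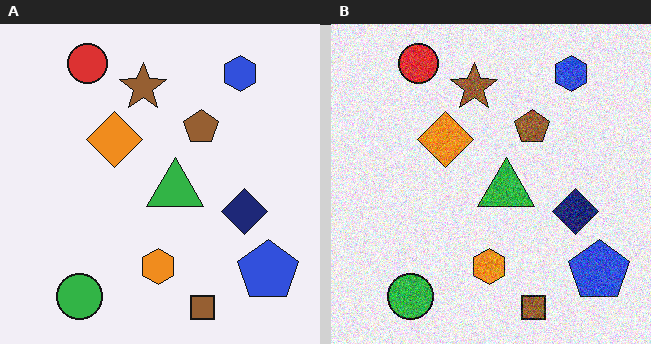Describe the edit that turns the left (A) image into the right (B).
This is the original image degraded with strong gaussian noise.

Random speckle covers the whole image, including the flat background.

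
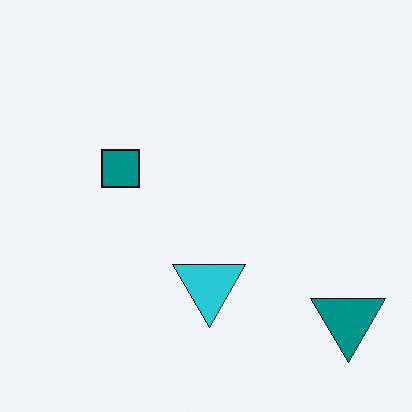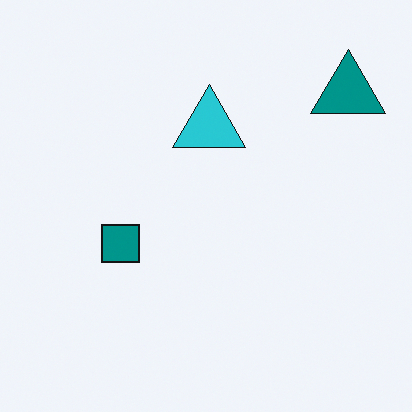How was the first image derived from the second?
The first image is the second flipped vertically (top ↔ bottom).

The teal triangle is in the top-right of the second image and the bottom-right of the first — shapes on opposite sides of the horizontal midline have swapped in a mirror flip.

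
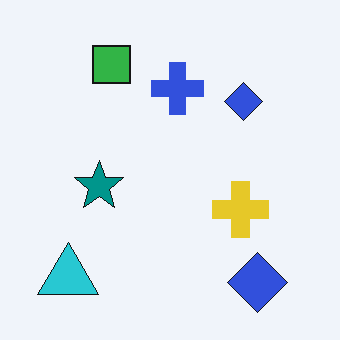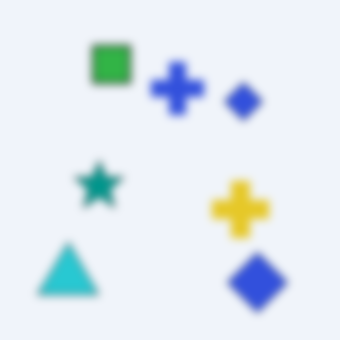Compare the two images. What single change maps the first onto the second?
The second image is the first moderately blurred.

Shape edges and outlines are uniformly softened across the whole image.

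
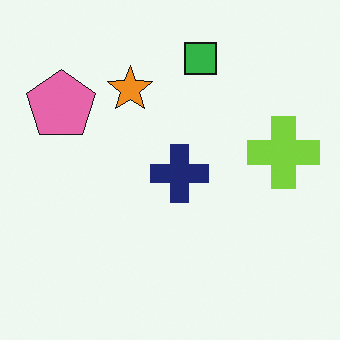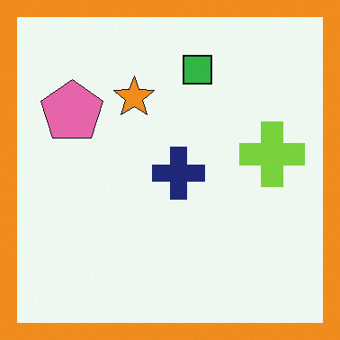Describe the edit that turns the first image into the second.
The transformation is: framed with a orange border.

A solid orange frame runs around the edge of the second image, with the content slightly shrunk inside it.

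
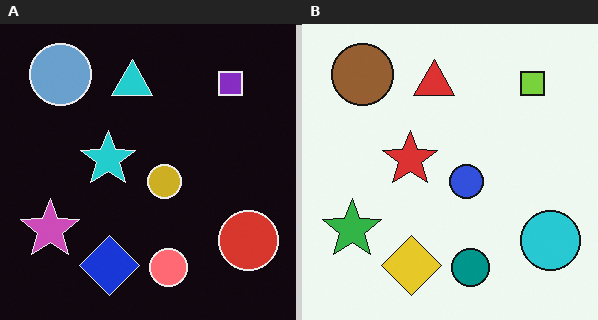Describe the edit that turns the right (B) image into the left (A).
The image was color-inverted (negative).

The light background has become dark and every shape's color is its complement — a photographic negative.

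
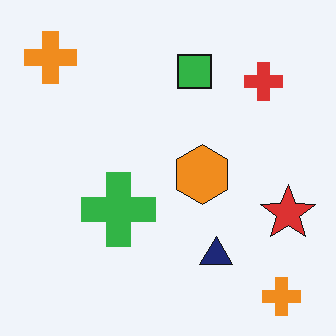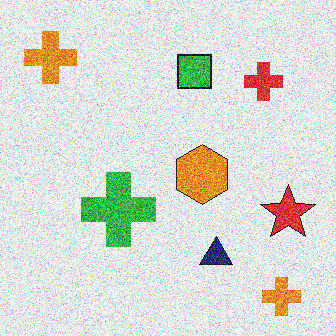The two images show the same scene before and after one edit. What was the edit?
This is the original image degraded with a thick layer of grain.

Random speckle covers the whole image, including the flat background.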